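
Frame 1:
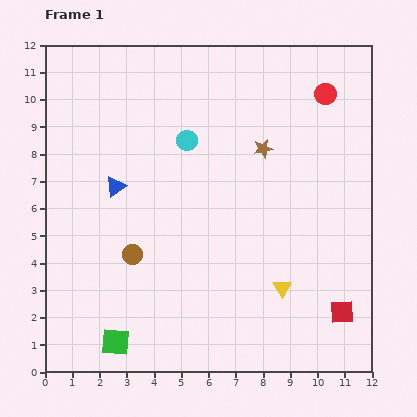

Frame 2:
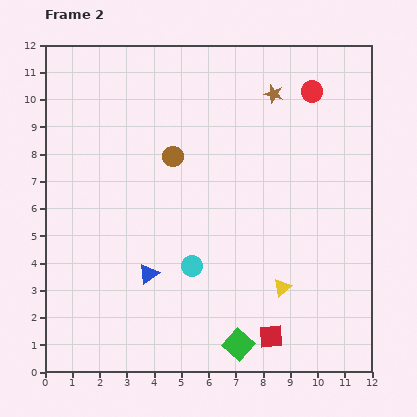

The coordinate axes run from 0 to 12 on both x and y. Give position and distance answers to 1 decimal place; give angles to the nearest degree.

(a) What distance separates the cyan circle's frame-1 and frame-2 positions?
4.6

The cyan circle moved from (5.2, 8.5) to (5.4, 3.9), a distance of √(0.2² + 4.6²) ≈ 4.6.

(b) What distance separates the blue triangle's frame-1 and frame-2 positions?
3.4

The blue triangle moved from (2.6, 6.8) to (3.8, 3.6), a distance of √(1.2² + 3.2²) ≈ 3.4.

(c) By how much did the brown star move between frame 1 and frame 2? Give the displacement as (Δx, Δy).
(0.4, 2.0)

The brown star was at (8.0, 8.2) in frame 1 and (8.4, 10.2) in frame 2.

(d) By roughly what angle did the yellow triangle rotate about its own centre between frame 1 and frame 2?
20° clockwise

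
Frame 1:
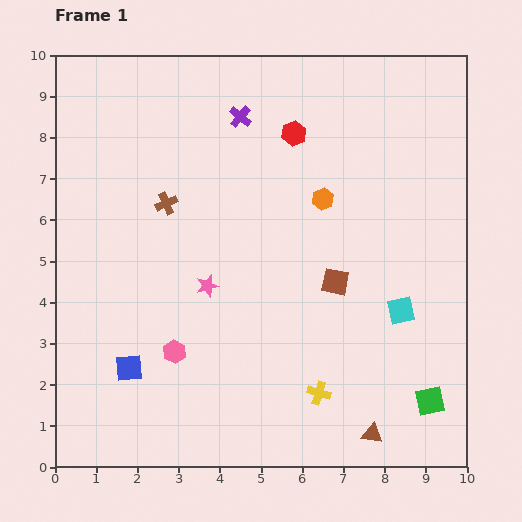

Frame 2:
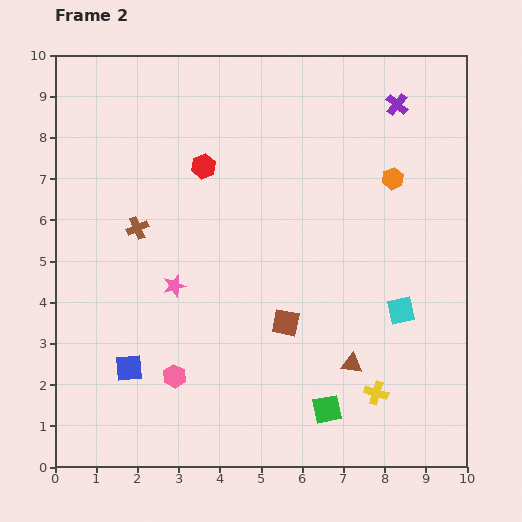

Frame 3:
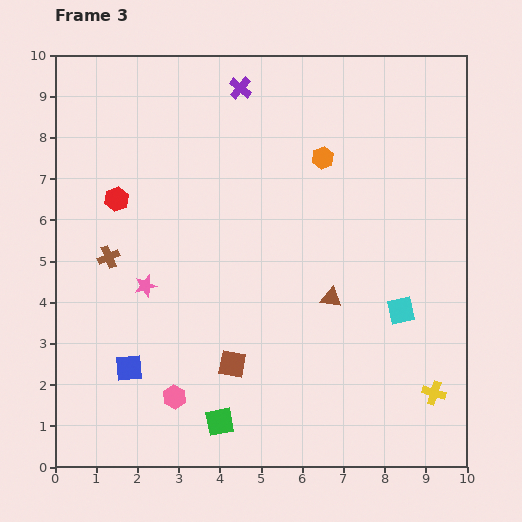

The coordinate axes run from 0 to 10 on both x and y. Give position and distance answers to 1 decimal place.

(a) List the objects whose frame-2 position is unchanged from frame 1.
the blue square, the cyan square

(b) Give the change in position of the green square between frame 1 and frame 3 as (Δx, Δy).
(-5.1, -0.5)

The green square was at (9.1, 1.6) in frame 1 and (4.0, 1.1) in frame 3.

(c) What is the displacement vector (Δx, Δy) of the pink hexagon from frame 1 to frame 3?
(0.0, -1.1)

The pink hexagon was at (2.9, 2.8) in frame 1 and (2.9, 1.7) in frame 3.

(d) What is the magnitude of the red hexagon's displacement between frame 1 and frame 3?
4.6

The red hexagon moved from (5.8, 8.1) to (1.5, 6.5), a distance of √(4.3² + 1.6²) ≈ 4.6.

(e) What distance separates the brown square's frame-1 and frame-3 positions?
3.2

The brown square moved from (6.8, 4.5) to (4.3, 2.5), a distance of √(2.5² + 2.0²) ≈ 3.2.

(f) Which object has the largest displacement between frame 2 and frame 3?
the purple cross

(moved 3.8; next 2.6)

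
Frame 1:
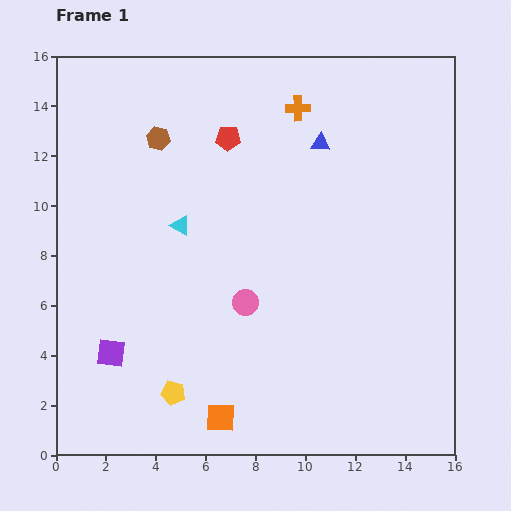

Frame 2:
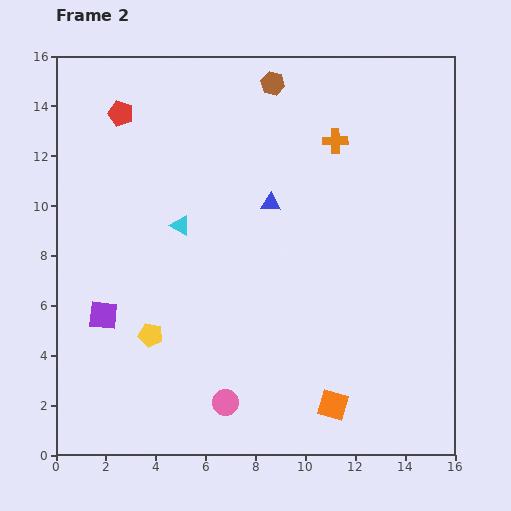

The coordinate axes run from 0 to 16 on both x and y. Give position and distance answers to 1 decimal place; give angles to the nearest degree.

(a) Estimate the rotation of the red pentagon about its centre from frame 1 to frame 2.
18° clockwise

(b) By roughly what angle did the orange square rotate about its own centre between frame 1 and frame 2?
16° clockwise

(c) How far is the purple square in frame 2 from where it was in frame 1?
1.5

The purple square moved from (2.2, 4.1) to (1.9, 5.6), a distance of √(0.3² + 1.5²) ≈ 1.5.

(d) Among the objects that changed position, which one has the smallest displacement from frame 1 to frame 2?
the purple square

(moved 1.5)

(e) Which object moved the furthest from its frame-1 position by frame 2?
the brown hexagon

(moved 5.1; next 4.5)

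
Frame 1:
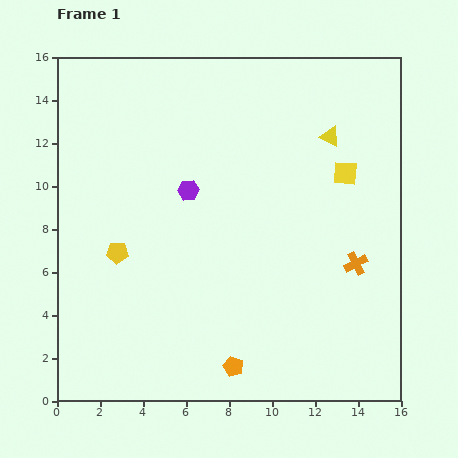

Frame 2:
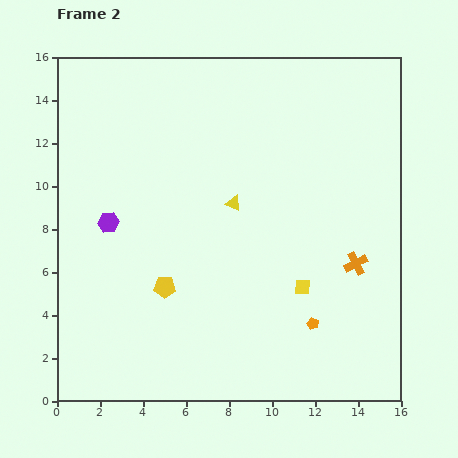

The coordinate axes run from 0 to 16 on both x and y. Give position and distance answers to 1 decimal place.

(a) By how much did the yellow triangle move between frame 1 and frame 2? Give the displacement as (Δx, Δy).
(-4.5, -3.1)

The yellow triangle was at (12.7, 12.3) in frame 1 and (8.2, 9.2) in frame 2.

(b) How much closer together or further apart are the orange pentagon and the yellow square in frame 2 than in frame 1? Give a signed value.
-8.6

Distance in frame 1: 10.4. Distance in frame 2: 1.8.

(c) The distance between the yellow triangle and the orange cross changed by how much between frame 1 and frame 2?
+0.4

Distance in frame 1: 6.0. Distance in frame 2: 6.4.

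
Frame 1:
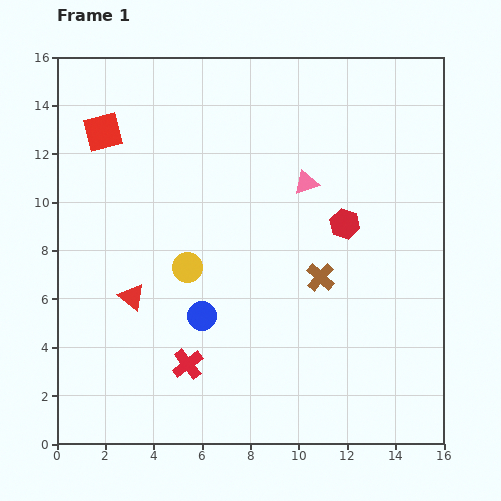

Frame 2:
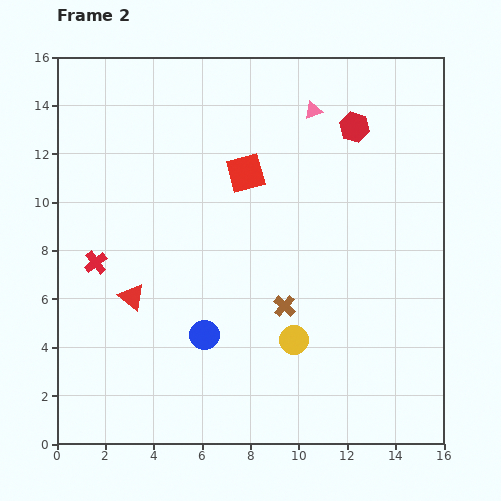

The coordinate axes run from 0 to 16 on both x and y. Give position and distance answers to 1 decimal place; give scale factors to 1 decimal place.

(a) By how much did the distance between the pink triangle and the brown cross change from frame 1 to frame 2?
+4.3

Distance in frame 1: 3.9. Distance in frame 2: 8.2.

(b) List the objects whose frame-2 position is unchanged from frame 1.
the red triangle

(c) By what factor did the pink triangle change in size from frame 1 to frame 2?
0.7×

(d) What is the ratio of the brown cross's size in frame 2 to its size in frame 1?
0.8×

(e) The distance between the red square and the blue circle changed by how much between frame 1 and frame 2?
-1.7

Distance in frame 1: 8.6. Distance in frame 2: 6.9.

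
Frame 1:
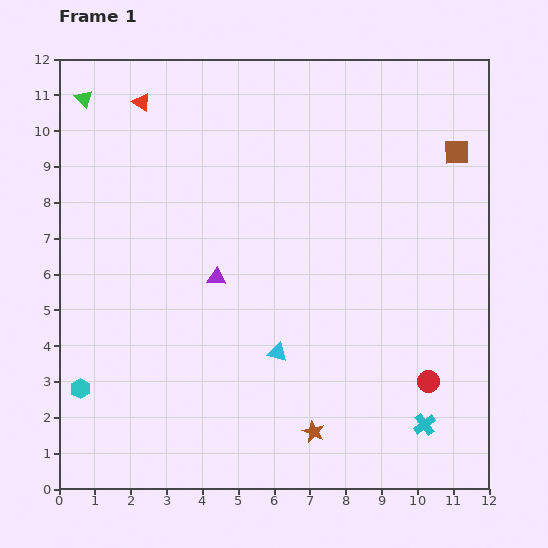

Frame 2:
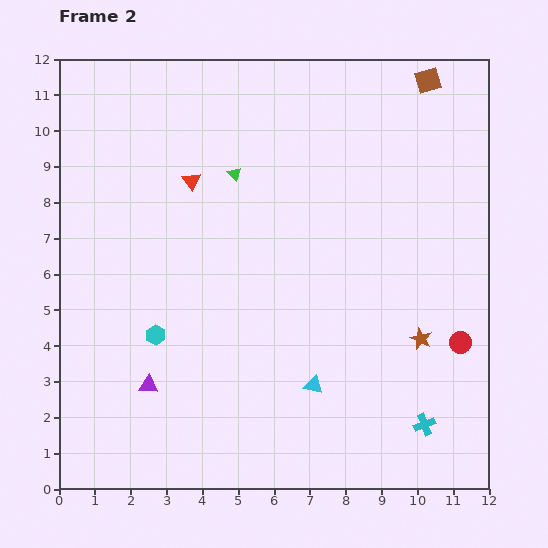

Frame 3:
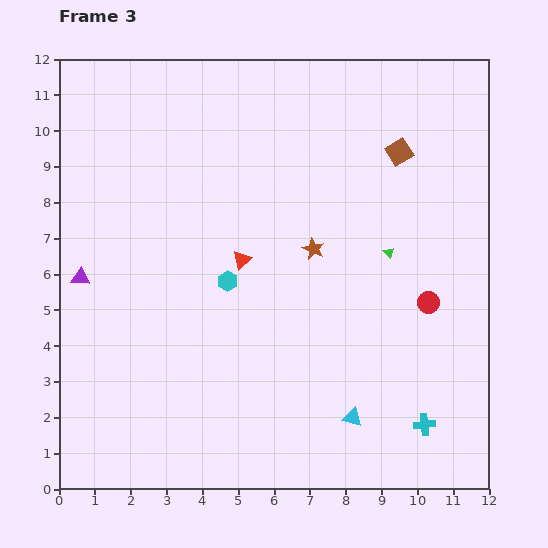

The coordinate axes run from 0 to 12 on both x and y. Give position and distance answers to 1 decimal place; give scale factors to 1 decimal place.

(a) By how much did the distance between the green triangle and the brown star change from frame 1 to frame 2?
-4.4

Distance in frame 1: 11.3. Distance in frame 2: 6.9.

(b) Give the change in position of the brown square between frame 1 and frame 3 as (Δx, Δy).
(-1.6, 0.0)

The brown square was at (11.1, 9.4) in frame 1 and (9.5, 9.4) in frame 3.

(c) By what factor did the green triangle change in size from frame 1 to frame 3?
0.6×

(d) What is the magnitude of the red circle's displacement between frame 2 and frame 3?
1.4

The red circle moved from (11.2, 4.1) to (10.3, 5.2), a distance of √(0.9² + 1.1²) ≈ 1.4.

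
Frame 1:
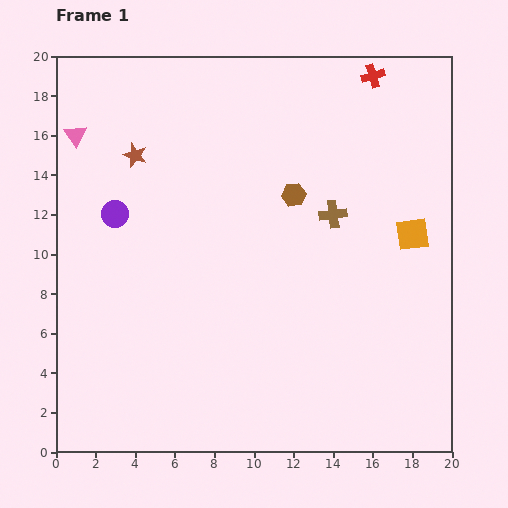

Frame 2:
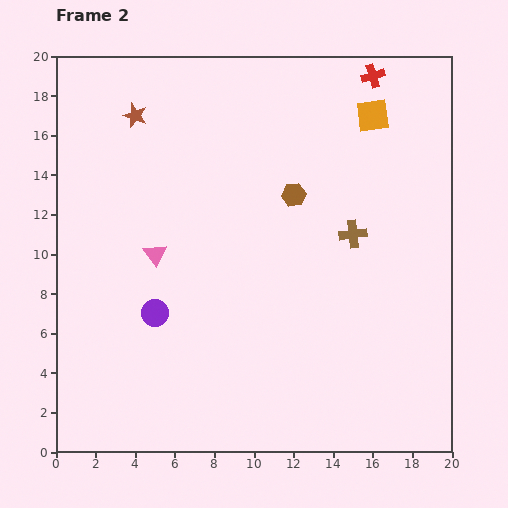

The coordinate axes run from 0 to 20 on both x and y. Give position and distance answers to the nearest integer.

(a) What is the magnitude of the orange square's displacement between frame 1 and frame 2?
6

The orange square moved from (18, 11) to (16, 17), a distance of √(2² + 6²) ≈ 6.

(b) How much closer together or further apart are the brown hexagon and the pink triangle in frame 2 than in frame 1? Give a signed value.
-3

Distance in frame 1: 11. Distance in frame 2: 8.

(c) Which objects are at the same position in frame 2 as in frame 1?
the brown hexagon, the red cross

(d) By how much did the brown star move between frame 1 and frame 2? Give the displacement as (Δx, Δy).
(0, 2)

The brown star was at (4, 15) in frame 1 and (4, 17) in frame 2.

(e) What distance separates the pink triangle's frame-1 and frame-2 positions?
7

The pink triangle moved from (1, 16) to (5, 10), a distance of √(4² + 6²) ≈ 7.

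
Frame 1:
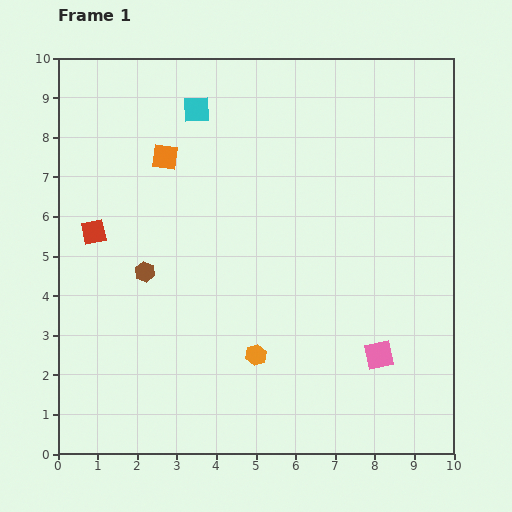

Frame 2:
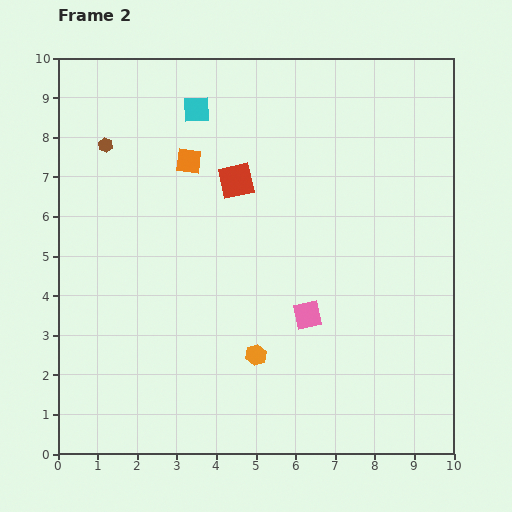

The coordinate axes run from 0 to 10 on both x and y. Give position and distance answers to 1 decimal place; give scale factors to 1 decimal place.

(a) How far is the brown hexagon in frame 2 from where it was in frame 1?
3.4

The brown hexagon moved from (2.2, 4.6) to (1.2, 7.8), a distance of √(1.0² + 3.2²) ≈ 3.4.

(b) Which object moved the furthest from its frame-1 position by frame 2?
the red square

(moved 3.8; next 3.4)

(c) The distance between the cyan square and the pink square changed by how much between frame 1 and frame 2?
-1.8

Distance in frame 1: 7.7. Distance in frame 2: 5.9.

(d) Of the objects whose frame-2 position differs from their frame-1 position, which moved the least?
the orange square

(moved 0.6)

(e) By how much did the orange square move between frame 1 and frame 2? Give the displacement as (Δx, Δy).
(0.6, -0.1)

The orange square was at (2.7, 7.5) in frame 1 and (3.3, 7.4) in frame 2.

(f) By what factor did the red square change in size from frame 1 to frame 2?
1.4×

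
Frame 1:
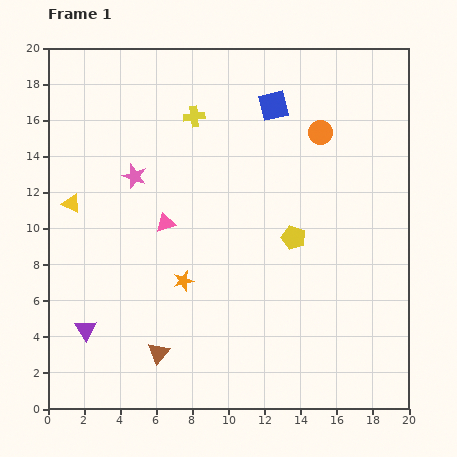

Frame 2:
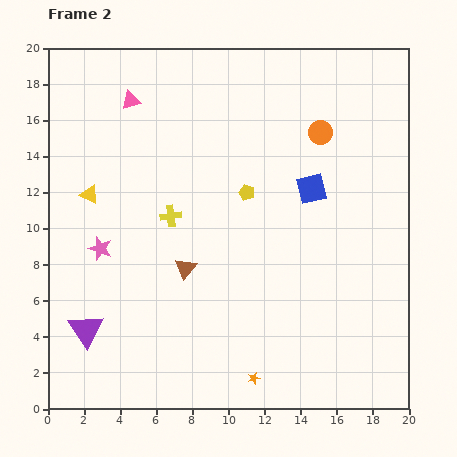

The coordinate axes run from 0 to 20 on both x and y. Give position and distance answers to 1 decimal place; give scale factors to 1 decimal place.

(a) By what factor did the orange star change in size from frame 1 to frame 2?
0.6×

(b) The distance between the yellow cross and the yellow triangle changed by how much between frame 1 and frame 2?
-3.6

Distance in frame 1: 8.3. Distance in frame 2: 4.7.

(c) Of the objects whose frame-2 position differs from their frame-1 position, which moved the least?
the yellow triangle

(moved 1.1)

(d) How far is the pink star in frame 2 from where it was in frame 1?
4.4

The pink star moved from (4.8, 12.9) to (2.9, 8.9), a distance of √(1.9² + 4.0²) ≈ 4.4.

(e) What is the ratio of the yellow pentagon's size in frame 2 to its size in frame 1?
0.6×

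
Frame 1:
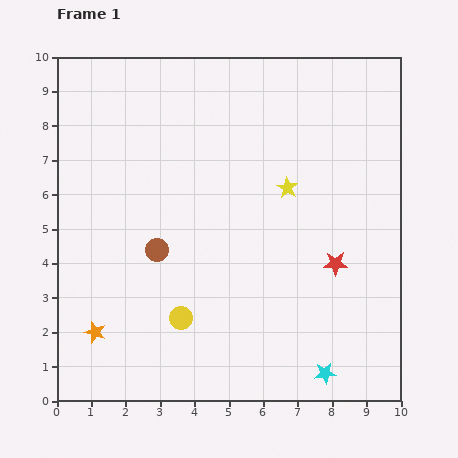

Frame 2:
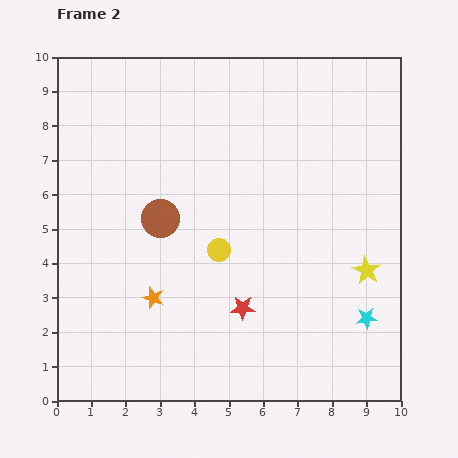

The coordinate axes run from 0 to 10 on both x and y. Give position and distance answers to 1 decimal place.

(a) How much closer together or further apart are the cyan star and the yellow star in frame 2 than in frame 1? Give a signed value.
-4.1

Distance in frame 1: 5.5. Distance in frame 2: 1.4.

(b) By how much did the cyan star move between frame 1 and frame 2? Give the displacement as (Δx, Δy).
(1.2, 1.6)

The cyan star was at (7.8, 0.8) in frame 1 and (9.0, 2.4) in frame 2.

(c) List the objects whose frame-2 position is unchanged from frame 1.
none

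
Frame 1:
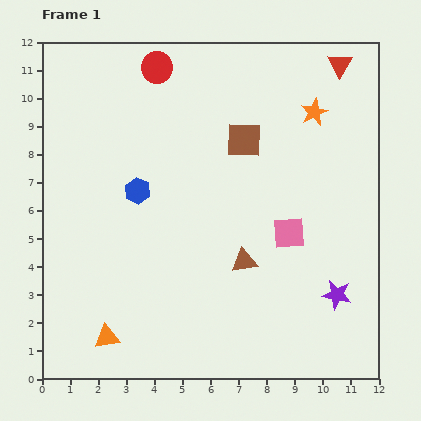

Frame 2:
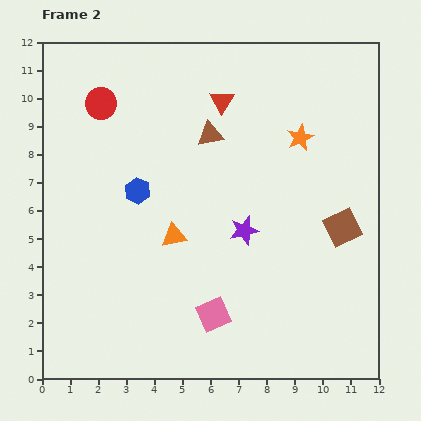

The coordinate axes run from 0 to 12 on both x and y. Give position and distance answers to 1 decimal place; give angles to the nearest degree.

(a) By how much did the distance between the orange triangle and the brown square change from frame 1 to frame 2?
-2.5

Distance in frame 1: 8.5. Distance in frame 2: 6.0.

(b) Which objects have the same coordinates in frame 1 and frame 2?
the blue hexagon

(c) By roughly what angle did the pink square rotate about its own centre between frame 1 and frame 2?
18° counter-clockwise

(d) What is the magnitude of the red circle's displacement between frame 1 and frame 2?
2.4

The red circle moved from (4.1, 11.1) to (2.1, 9.8), a distance of √(2.0² + 1.3²) ≈ 2.4.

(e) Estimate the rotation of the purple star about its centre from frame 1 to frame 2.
24° counter-clockwise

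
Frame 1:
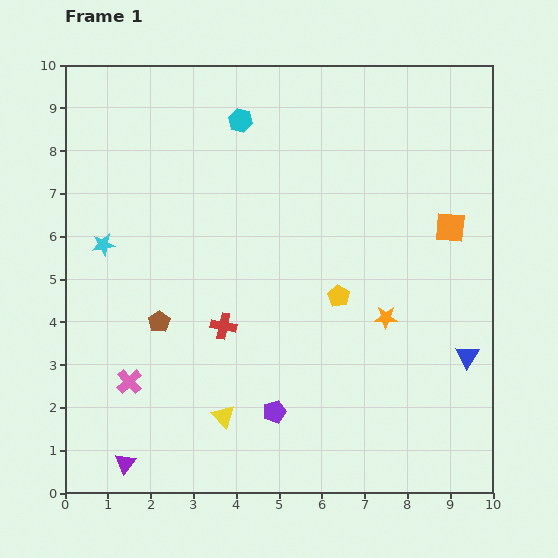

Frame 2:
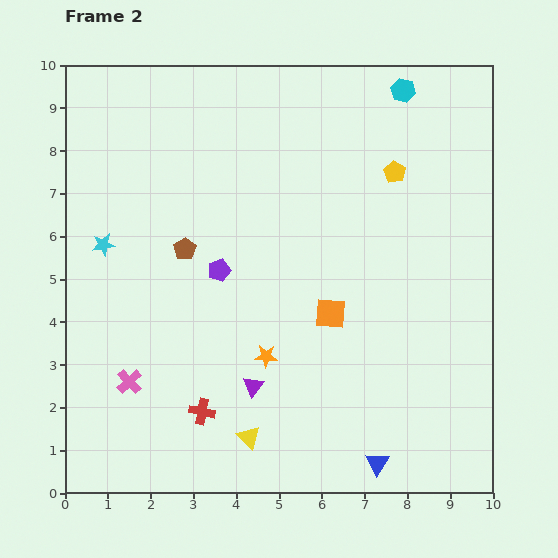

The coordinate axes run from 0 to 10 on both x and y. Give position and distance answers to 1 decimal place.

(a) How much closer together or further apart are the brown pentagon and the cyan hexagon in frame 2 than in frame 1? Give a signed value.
+1.2

Distance in frame 1: 5.1. Distance in frame 2: 6.3.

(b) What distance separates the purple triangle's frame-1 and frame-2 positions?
3.5

The purple triangle moved from (1.4, 0.7) to (4.4, 2.5), a distance of √(3.0² + 1.8²) ≈ 3.5.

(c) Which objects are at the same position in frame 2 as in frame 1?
the pink cross, the cyan star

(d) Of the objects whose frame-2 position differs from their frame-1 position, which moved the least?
the yellow triangle

(moved 0.8)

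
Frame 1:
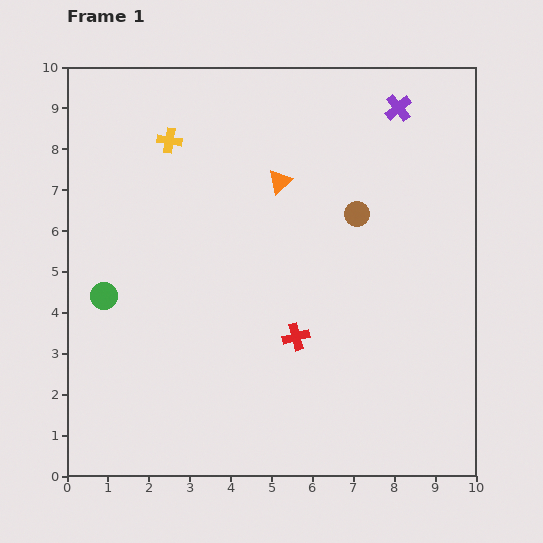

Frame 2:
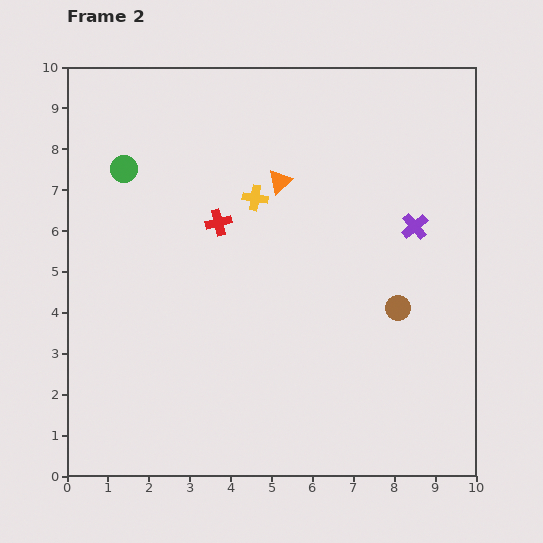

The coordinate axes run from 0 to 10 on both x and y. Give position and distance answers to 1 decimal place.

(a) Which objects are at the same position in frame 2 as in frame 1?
the orange triangle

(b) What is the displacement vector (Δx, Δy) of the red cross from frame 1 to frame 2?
(-1.9, 2.8)

The red cross was at (5.6, 3.4) in frame 1 and (3.7, 6.2) in frame 2.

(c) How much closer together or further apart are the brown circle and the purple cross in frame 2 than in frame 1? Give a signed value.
-0.8

Distance in frame 1: 2.8. Distance in frame 2: 2.0.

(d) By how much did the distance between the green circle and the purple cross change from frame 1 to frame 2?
-1.3

Distance in frame 1: 8.5. Distance in frame 2: 7.2.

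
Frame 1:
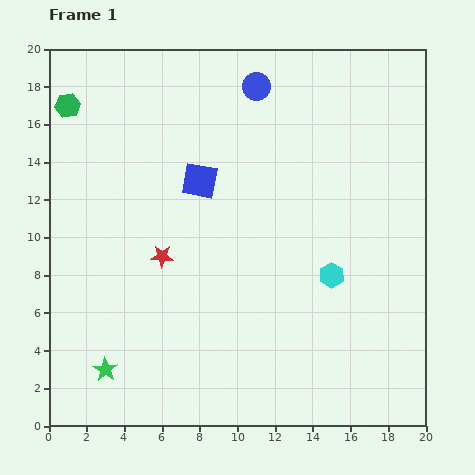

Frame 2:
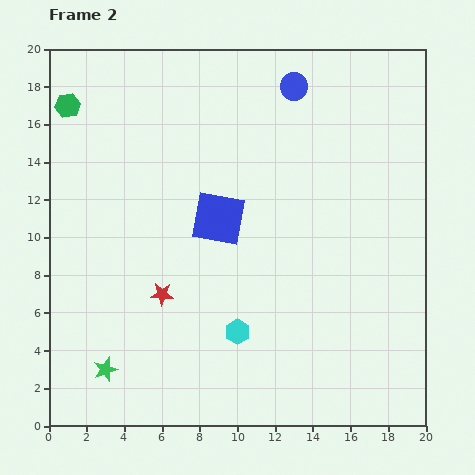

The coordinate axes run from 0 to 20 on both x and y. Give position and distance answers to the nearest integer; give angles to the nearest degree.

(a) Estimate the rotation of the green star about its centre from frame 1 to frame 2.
20° clockwise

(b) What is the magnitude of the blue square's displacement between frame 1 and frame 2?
2

The blue square moved from (8, 13) to (9, 11), a distance of √(1² + 2²) ≈ 2.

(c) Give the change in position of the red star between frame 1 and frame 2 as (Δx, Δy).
(0, -2)

The red star was at (6, 9) in frame 1 and (6, 7) in frame 2.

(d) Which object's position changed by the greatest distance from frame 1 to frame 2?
the cyan hexagon

(moved 6; next 2)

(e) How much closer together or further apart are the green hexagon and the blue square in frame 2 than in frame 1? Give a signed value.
+2

Distance in frame 1: 8. Distance in frame 2: 10.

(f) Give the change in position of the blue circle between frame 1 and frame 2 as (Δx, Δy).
(2, 0)

The blue circle was at (11, 18) in frame 1 and (13, 18) in frame 2.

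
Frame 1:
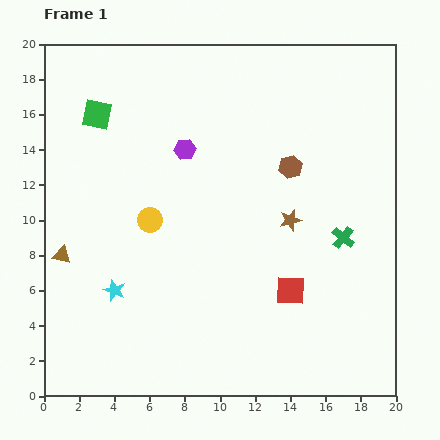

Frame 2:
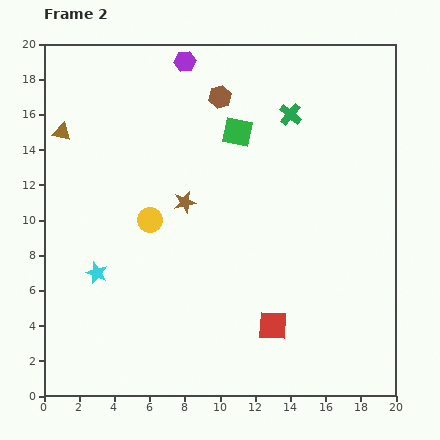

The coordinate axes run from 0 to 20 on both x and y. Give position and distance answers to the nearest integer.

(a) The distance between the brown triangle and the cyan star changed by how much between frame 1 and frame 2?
+4

Distance in frame 1: 4. Distance in frame 2: 8.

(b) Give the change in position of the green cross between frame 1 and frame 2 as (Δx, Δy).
(-3, 7)

The green cross was at (17, 9) in frame 1 and (14, 16) in frame 2.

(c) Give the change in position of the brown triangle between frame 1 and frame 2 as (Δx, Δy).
(0, 7)

The brown triangle was at (1, 8) in frame 1 and (1, 15) in frame 2.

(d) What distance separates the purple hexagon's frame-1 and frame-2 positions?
5

The purple hexagon moved from (8, 14) to (8, 19), a distance of √(0² + 5²) ≈ 5.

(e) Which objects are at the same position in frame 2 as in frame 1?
the yellow circle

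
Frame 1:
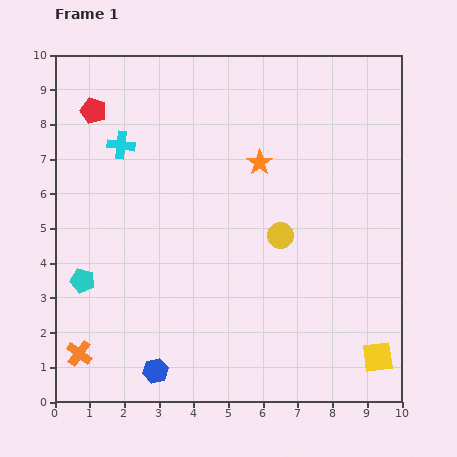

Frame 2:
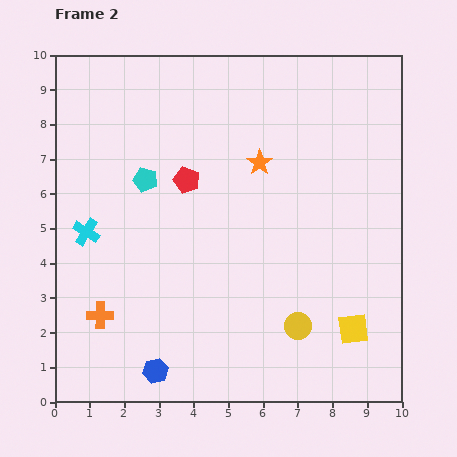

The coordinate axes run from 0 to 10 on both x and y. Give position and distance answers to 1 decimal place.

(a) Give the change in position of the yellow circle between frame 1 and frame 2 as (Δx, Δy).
(0.5, -2.6)

The yellow circle was at (6.5, 4.8) in frame 1 and (7.0, 2.2) in frame 2.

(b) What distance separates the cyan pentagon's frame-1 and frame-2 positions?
3.4

The cyan pentagon moved from (0.8, 3.5) to (2.6, 6.4), a distance of √(1.8² + 2.9²) ≈ 3.4.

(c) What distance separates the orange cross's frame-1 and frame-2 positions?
1.3

The orange cross moved from (0.7, 1.4) to (1.3, 2.5), a distance of √(0.6² + 1.1²) ≈ 1.3.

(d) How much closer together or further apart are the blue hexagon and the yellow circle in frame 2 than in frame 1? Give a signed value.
-1.0

Distance in frame 1: 5.3. Distance in frame 2: 4.3.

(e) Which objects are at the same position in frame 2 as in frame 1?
the blue hexagon, the orange star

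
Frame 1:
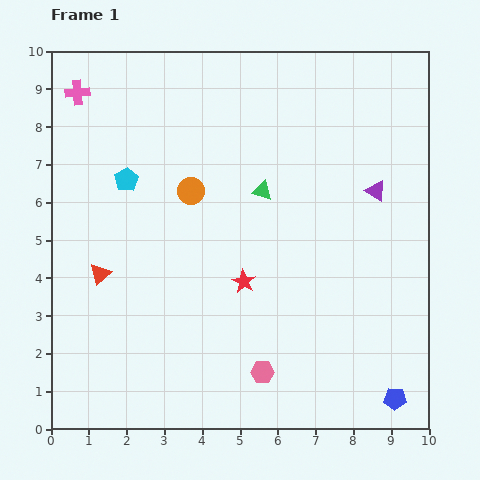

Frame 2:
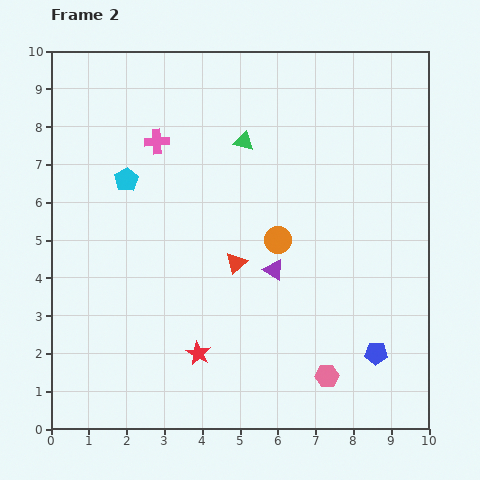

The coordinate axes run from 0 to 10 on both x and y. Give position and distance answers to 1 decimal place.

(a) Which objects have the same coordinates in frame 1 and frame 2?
the cyan pentagon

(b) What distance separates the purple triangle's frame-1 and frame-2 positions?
3.4

The purple triangle moved from (8.6, 6.3) to (5.9, 4.2), a distance of √(2.7² + 2.1²) ≈ 3.4.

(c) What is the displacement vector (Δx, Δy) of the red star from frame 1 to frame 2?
(-1.2, -1.9)

The red star was at (5.1, 3.9) in frame 1 and (3.9, 2.0) in frame 2.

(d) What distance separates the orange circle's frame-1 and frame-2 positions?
2.6

The orange circle moved from (3.7, 6.3) to (6.0, 5.0), a distance of √(2.3² + 1.3²) ≈ 2.6.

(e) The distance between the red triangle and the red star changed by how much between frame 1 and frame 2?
-1.2

Distance in frame 1: 3.8. Distance in frame 2: 2.6.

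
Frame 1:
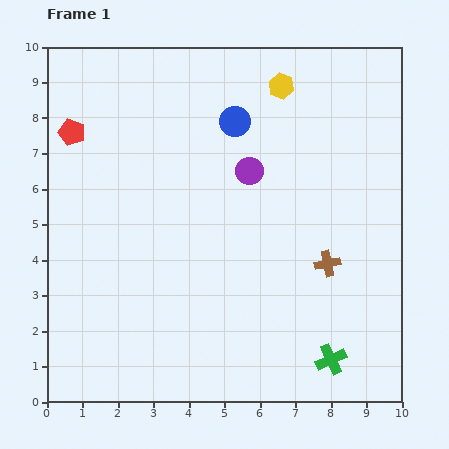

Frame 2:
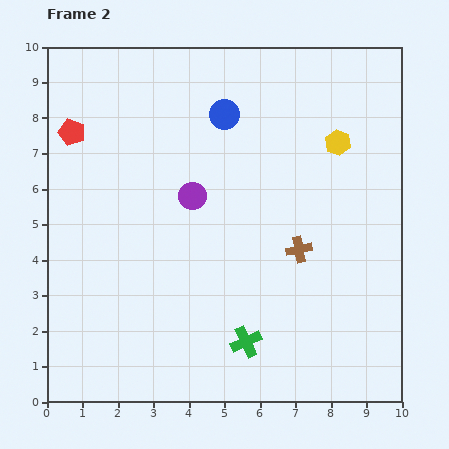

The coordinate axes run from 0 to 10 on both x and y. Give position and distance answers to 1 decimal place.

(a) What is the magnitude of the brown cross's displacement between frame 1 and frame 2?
0.9

The brown cross moved from (7.9, 3.9) to (7.1, 4.3), a distance of √(0.8² + 0.4²) ≈ 0.9.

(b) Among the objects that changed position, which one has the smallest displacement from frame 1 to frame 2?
the blue circle

(moved 0.4)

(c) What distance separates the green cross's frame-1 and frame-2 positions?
2.5

The green cross moved from (8.0, 1.2) to (5.6, 1.7), a distance of √(2.4² + 0.5²) ≈ 2.5.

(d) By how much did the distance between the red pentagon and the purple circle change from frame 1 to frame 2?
-1.3

Distance in frame 1: 5.1. Distance in frame 2: 3.8.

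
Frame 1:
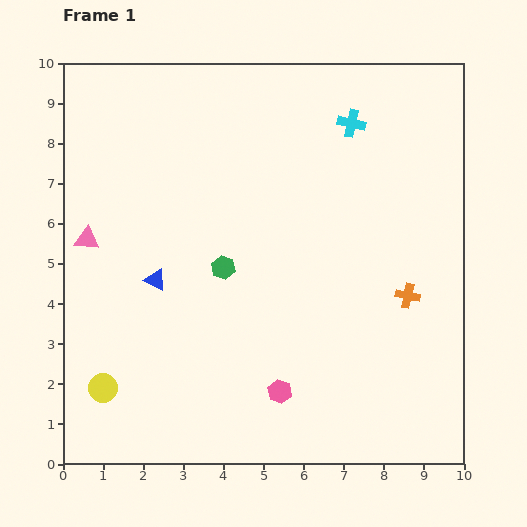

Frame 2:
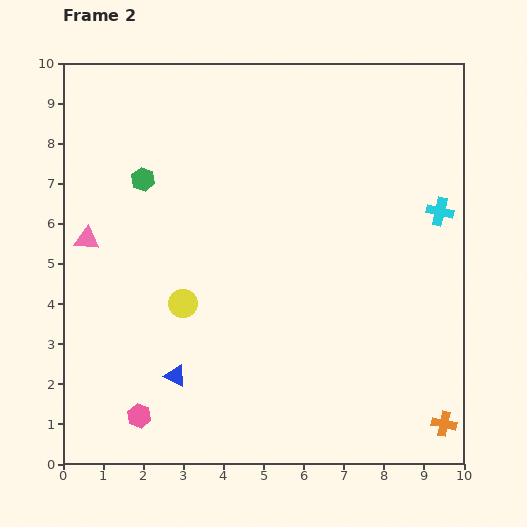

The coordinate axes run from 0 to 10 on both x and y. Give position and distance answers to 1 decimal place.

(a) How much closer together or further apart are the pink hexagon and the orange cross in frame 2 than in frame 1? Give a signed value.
+3.6

Distance in frame 1: 4.0. Distance in frame 2: 7.6.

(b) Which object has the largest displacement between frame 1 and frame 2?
the pink hexagon

(moved 3.6; next 3.3)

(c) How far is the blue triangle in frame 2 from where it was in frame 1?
2.5

The blue triangle moved from (2.3, 4.6) to (2.8, 2.2), a distance of √(0.5² + 2.4²) ≈ 2.5.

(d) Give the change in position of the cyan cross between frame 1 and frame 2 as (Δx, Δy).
(2.2, -2.2)

The cyan cross was at (7.2, 8.5) in frame 1 and (9.4, 6.3) in frame 2.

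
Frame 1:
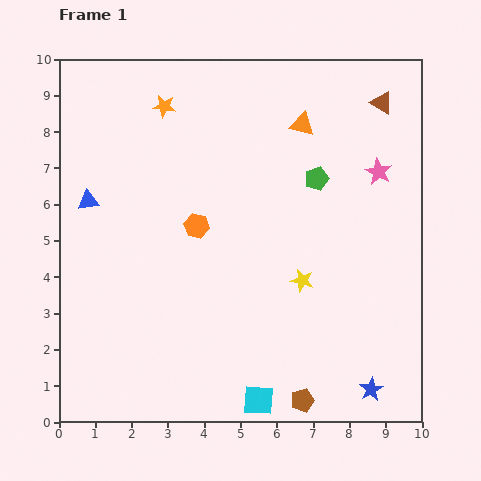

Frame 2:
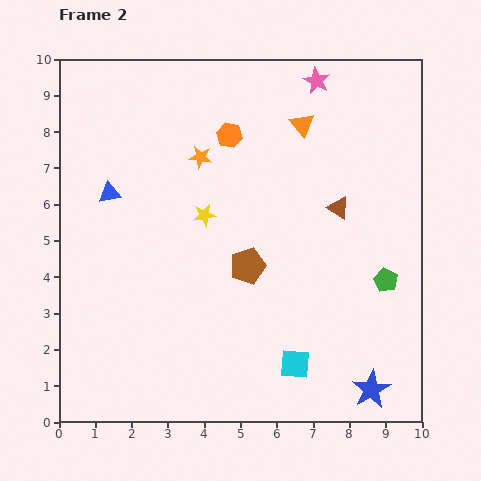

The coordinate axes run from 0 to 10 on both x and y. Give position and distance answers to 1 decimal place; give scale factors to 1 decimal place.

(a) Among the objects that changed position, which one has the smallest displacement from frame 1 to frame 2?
the blue triangle

(moved 0.6)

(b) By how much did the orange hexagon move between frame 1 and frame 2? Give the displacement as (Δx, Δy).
(0.9, 2.5)

The orange hexagon was at (3.8, 5.4) in frame 1 and (4.7, 7.9) in frame 2.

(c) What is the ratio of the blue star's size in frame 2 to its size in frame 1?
1.6×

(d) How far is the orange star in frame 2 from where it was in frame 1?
1.7

The orange star moved from (2.9, 8.7) to (3.9, 7.3), a distance of √(1.0² + 1.4²) ≈ 1.7.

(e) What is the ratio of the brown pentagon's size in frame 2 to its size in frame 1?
1.5×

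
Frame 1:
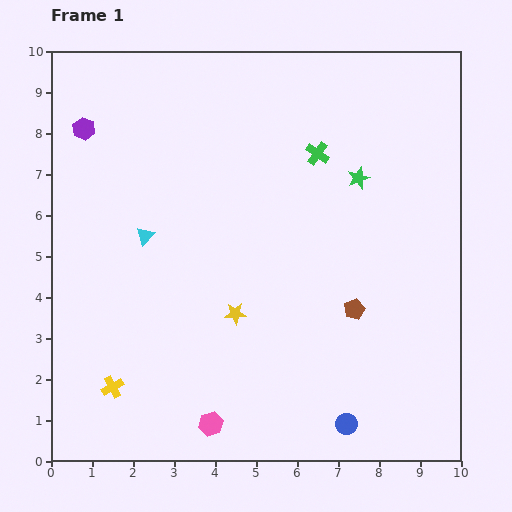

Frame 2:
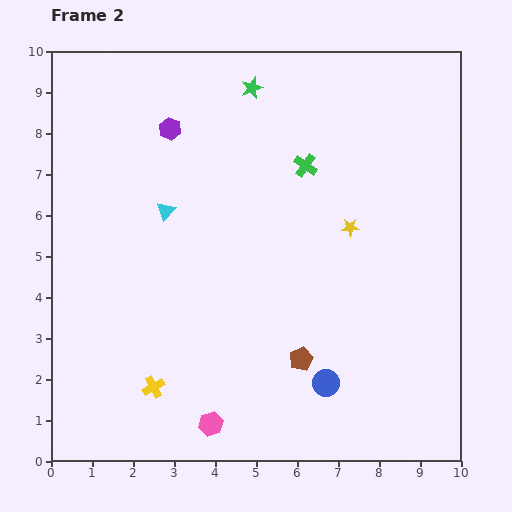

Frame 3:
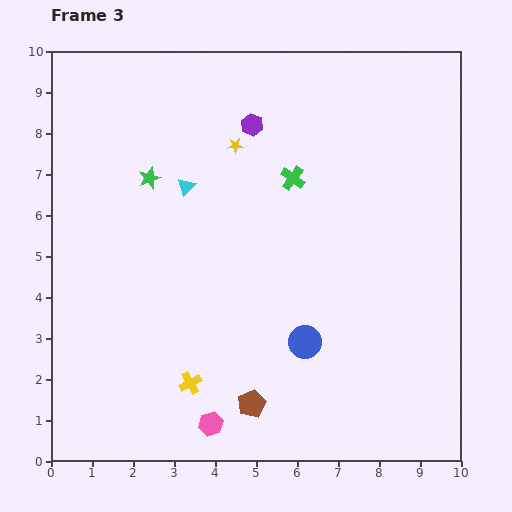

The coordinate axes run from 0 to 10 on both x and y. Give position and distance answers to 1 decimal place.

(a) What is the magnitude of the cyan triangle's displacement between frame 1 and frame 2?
0.8

The cyan triangle moved from (2.3, 5.5) to (2.8, 6.1), a distance of √(0.5² + 0.6²) ≈ 0.8.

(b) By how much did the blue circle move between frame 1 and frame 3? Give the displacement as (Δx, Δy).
(-1.0, 2.0)

The blue circle was at (7.2, 0.9) in frame 1 and (6.2, 2.9) in frame 3.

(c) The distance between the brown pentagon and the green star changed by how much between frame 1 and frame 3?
+2.8

Distance in frame 1: 3.2. Distance in frame 3: 6.0.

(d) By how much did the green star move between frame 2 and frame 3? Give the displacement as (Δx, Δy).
(-2.5, -2.2)

The green star was at (4.9, 9.1) in frame 2 and (2.4, 6.9) in frame 3.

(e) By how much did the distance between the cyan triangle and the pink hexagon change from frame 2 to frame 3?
+0.5

Distance in frame 2: 5.3. Distance in frame 3: 5.8.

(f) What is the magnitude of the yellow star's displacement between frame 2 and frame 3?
3.4

The yellow star moved from (7.3, 5.7) to (4.5, 7.7), a distance of √(2.8² + 2.0²) ≈ 3.4.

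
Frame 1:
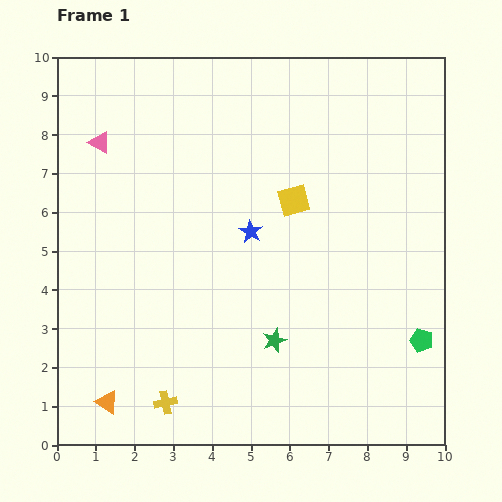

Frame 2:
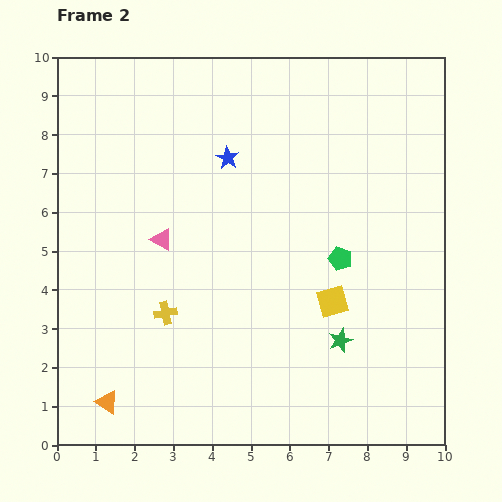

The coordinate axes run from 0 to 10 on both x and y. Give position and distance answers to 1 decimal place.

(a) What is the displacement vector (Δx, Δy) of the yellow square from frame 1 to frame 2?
(1.0, -2.6)

The yellow square was at (6.1, 6.3) in frame 1 and (7.1, 3.7) in frame 2.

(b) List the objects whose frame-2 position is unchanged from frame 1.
the orange triangle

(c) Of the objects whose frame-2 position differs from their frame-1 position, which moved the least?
the green star

(moved 1.7)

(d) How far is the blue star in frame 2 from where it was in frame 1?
2.0

The blue star moved from (5.0, 5.5) to (4.4, 7.4), a distance of √(0.6² + 1.9²) ≈ 2.0.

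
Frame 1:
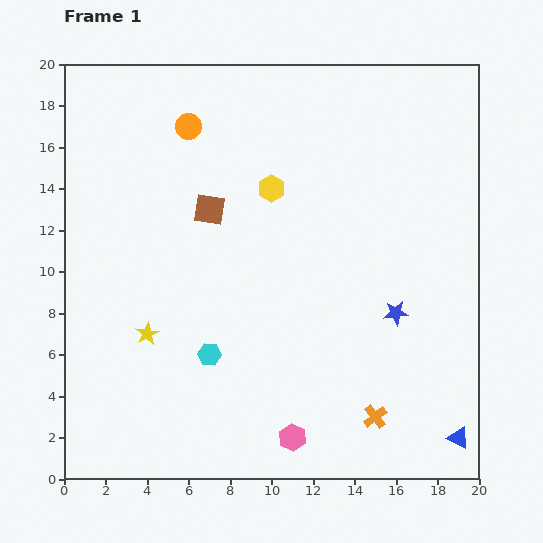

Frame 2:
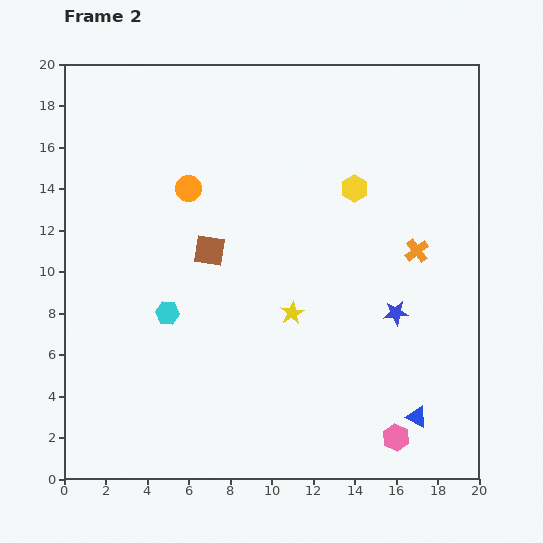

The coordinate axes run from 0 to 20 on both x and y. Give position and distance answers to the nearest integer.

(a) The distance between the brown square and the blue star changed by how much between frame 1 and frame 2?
-1

Distance in frame 1: 10. Distance in frame 2: 9.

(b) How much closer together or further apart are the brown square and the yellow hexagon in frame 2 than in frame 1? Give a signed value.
+5

Distance in frame 1: 3. Distance in frame 2: 8.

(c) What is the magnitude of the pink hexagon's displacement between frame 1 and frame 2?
5

The pink hexagon moved from (11, 2) to (16, 2), a distance of √(5² + 0²) ≈ 5.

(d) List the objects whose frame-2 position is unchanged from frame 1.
the blue star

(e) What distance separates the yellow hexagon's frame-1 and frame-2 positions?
4

The yellow hexagon moved from (10, 14) to (14, 14), a distance of √(4² + 0²) ≈ 4.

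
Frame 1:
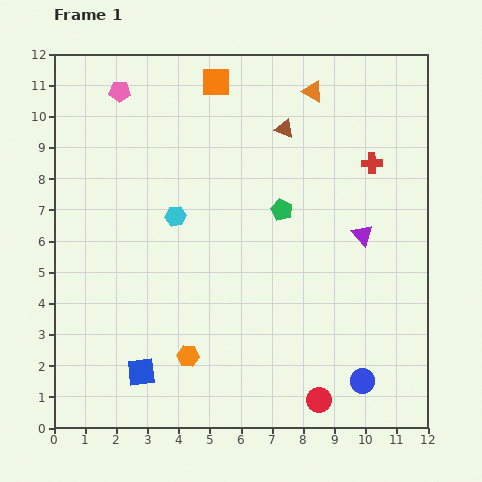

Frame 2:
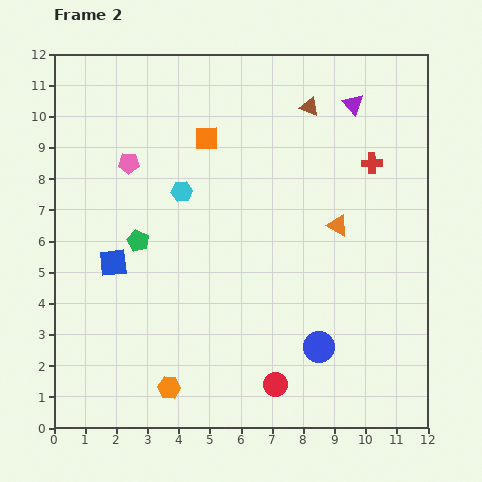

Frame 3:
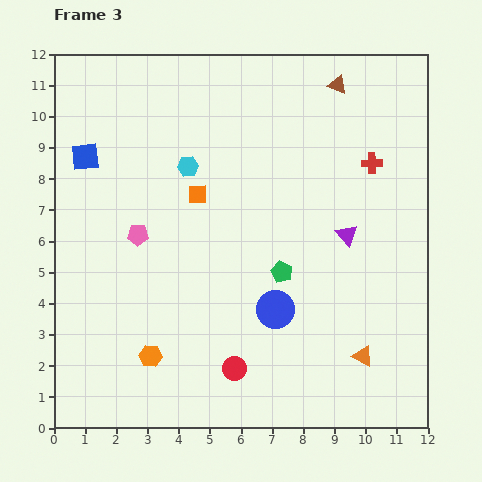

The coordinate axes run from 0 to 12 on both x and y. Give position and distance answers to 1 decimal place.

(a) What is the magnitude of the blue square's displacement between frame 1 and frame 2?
3.6

The blue square moved from (2.8, 1.8) to (1.9, 5.3), a distance of √(0.9² + 3.5²) ≈ 3.6.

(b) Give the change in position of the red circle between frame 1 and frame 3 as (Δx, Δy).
(-2.7, 1.0)

The red circle was at (8.5, 0.9) in frame 1 and (5.8, 1.9) in frame 3.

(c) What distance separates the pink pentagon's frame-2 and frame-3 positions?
2.3

The pink pentagon moved from (2.4, 8.5) to (2.7, 6.2), a distance of √(0.3² + 2.3²) ≈ 2.3.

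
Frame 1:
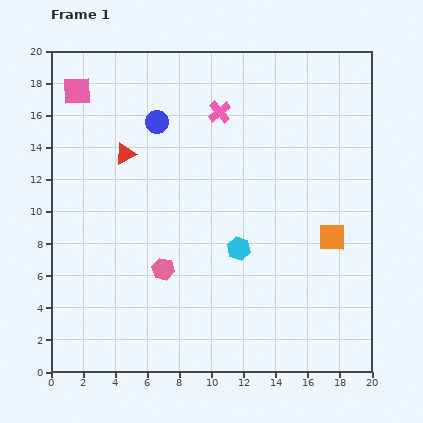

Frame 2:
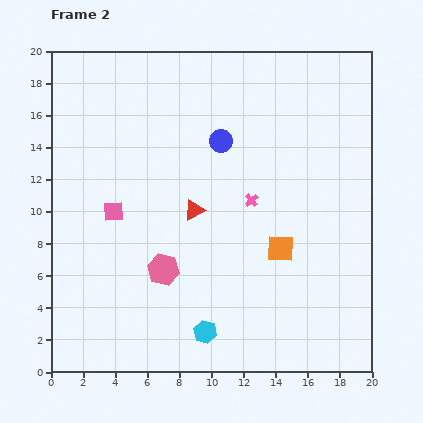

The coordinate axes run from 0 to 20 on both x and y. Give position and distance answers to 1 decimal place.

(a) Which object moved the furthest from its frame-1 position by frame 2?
the pink square

(moved 7.8; next 5.9)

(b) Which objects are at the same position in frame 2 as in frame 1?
the pink hexagon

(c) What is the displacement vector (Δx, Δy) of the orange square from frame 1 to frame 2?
(-3.2, -0.7)

The orange square was at (17.5, 8.4) in frame 1 and (14.3, 7.7) in frame 2.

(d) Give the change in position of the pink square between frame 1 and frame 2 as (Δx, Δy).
(2.3, -7.5)

The pink square was at (1.6, 17.5) in frame 1 and (3.9, 10.0) in frame 2.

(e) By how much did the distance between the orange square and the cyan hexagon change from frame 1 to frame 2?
+1.2

Distance in frame 1: 5.8. Distance in frame 2: 7.0.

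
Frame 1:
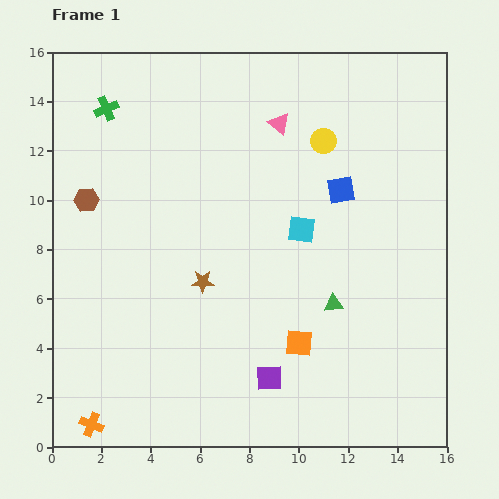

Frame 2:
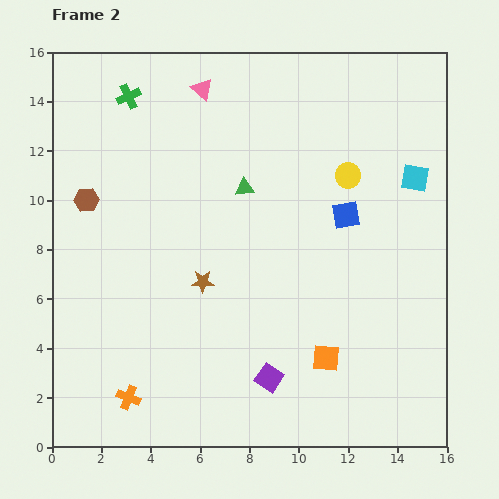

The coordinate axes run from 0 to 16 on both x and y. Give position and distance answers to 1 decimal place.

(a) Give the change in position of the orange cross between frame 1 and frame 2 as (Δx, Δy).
(1.5, 1.1)

The orange cross was at (1.6, 0.9) in frame 1 and (3.1, 2.0) in frame 2.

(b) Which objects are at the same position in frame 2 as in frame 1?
the brown hexagon, the brown star, the purple square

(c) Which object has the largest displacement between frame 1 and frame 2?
the green triangle

(moved 5.9; next 5.1)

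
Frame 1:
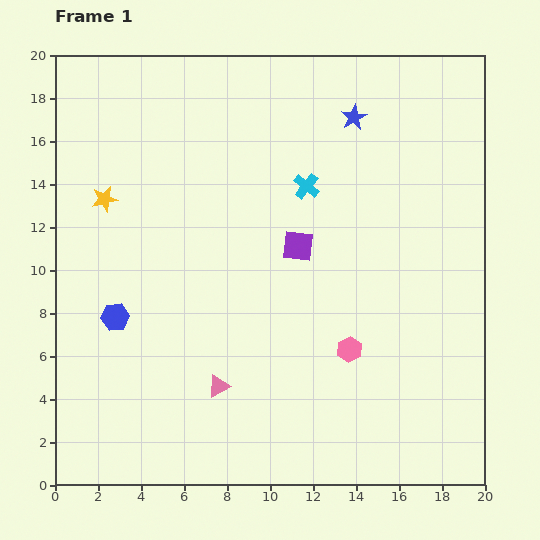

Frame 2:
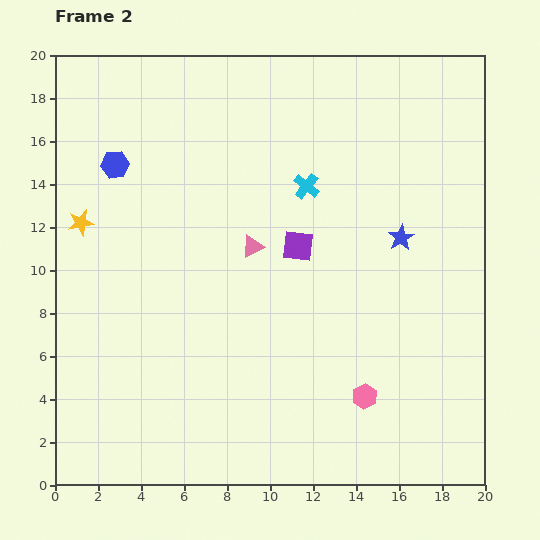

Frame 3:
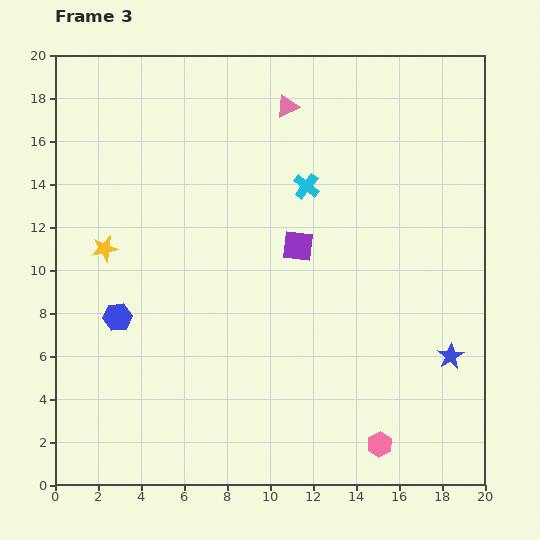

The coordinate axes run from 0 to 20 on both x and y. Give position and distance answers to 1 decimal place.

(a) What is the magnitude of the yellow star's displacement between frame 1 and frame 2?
1.6

The yellow star moved from (2.3, 13.3) to (1.2, 12.2), a distance of √(1.1² + 1.1²) ≈ 1.6.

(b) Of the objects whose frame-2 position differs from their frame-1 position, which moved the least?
the yellow star

(moved 1.6)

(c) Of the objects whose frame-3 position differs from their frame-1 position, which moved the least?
the blue hexagon

(moved 0.1)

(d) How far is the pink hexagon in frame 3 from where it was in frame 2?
2.3

The pink hexagon moved from (14.4, 4.1) to (15.1, 1.9), a distance of √(0.7² + 2.2²) ≈ 2.3.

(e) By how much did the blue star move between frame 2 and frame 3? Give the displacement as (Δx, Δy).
(2.3, -5.5)

The blue star was at (16.1, 11.5) in frame 2 and (18.4, 6.0) in frame 3.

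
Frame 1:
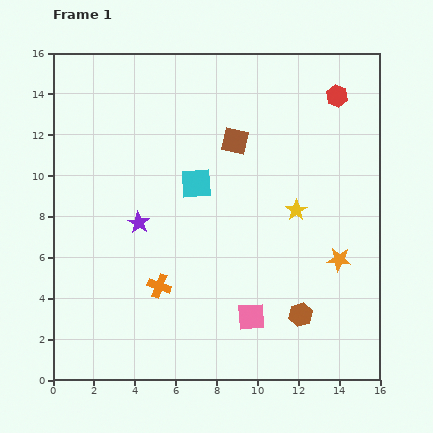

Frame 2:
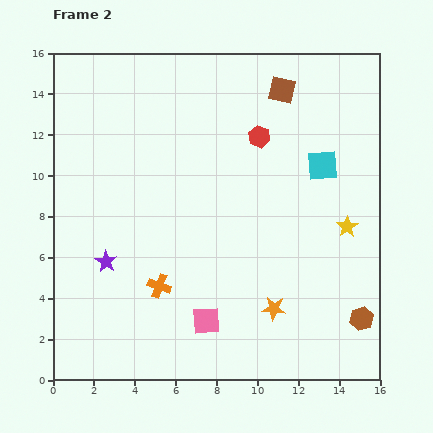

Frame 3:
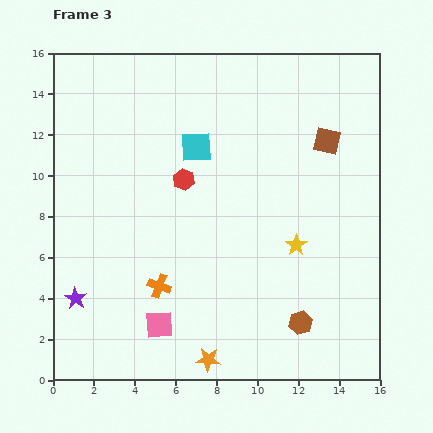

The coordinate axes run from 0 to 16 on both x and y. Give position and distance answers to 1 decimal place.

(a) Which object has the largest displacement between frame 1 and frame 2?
the cyan square

(moved 6.3; next 4.3)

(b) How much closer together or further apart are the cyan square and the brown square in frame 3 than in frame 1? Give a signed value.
+3.6

Distance in frame 1: 2.8. Distance in frame 3: 6.4.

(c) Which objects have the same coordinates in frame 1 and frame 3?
the orange cross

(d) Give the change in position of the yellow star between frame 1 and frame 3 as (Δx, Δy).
(0.0, -1.7)

The yellow star was at (11.9, 8.3) in frame 1 and (11.9, 6.6) in frame 3.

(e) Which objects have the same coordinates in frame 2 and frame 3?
the orange cross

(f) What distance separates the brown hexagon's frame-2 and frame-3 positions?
3.0

The brown hexagon moved from (15.1, 3.0) to (12.1, 2.8), a distance of √(3.0² + 0.2²) ≈ 3.0.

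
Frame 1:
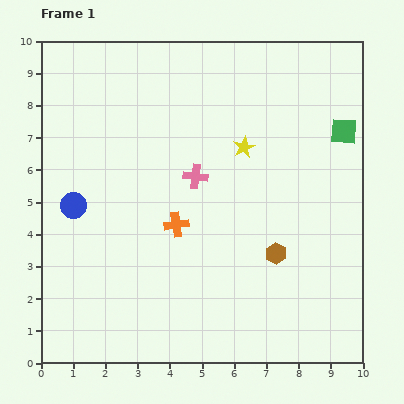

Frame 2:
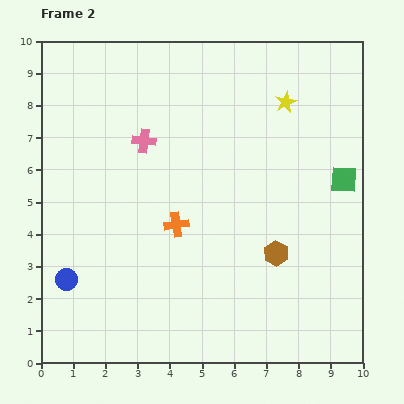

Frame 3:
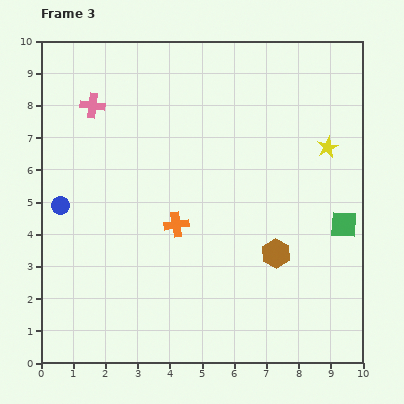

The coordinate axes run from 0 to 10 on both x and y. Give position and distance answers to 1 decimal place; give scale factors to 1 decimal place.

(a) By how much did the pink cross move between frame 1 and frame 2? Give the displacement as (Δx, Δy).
(-1.6, 1.1)

The pink cross was at (4.8, 5.8) in frame 1 and (3.2, 6.9) in frame 2.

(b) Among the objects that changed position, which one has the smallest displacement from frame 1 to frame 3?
the blue circle

(moved 0.4)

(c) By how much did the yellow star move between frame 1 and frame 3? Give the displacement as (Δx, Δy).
(2.6, 0.0)

The yellow star was at (6.3, 6.7) in frame 1 and (8.9, 6.7) in frame 3.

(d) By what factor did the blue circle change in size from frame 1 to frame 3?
0.7×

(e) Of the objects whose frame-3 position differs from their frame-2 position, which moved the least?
the green square

(moved 1.4)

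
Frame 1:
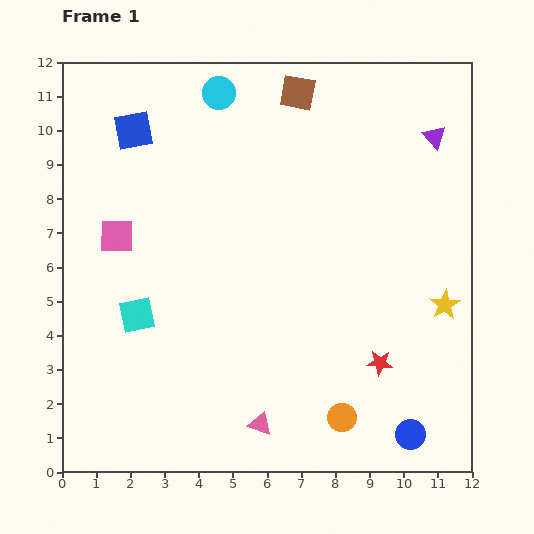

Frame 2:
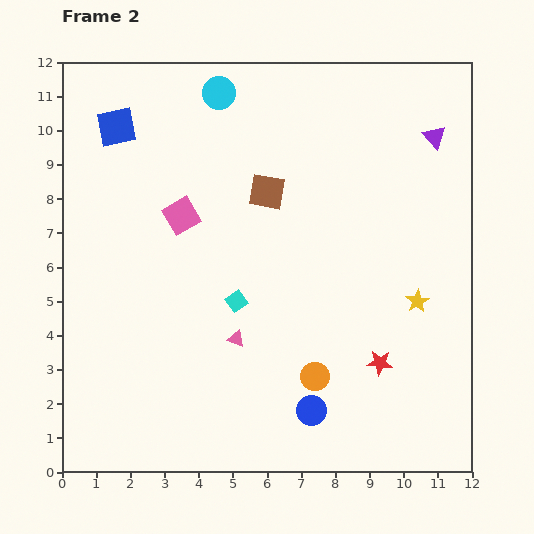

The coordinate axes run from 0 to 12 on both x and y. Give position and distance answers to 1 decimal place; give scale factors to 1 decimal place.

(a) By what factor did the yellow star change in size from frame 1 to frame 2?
0.8×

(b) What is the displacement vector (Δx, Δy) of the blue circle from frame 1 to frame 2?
(-2.9, 0.7)

The blue circle was at (10.2, 1.1) in frame 1 and (7.3, 1.8) in frame 2.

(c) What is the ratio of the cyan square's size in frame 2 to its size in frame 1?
0.6×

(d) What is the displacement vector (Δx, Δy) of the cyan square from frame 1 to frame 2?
(2.9, 0.4)

The cyan square was at (2.2, 4.6) in frame 1 and (5.1, 5.0) in frame 2.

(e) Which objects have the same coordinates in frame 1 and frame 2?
the red star, the cyan circle, the purple triangle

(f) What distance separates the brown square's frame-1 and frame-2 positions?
3.0

The brown square moved from (6.9, 11.1) to (6.0, 8.2), a distance of √(0.9² + 2.9²) ≈ 3.0.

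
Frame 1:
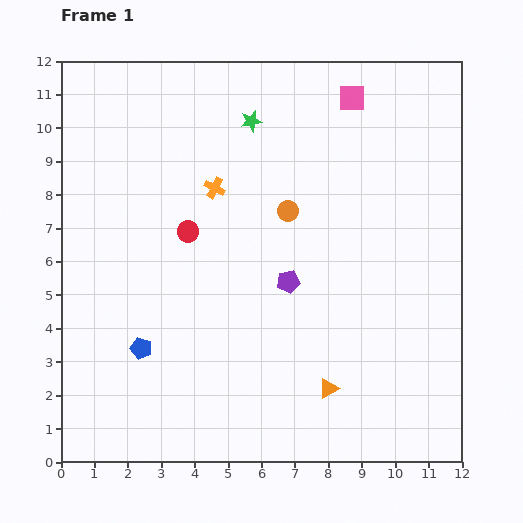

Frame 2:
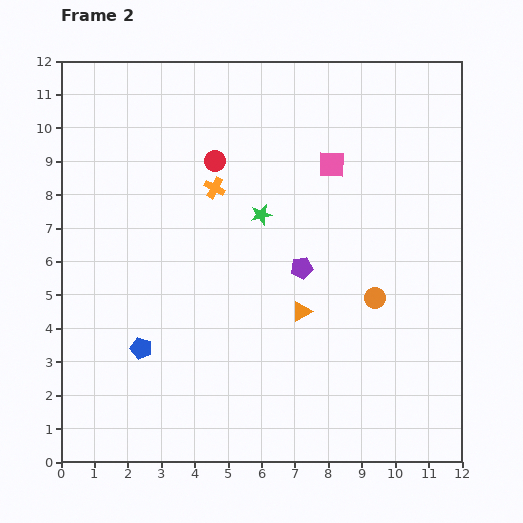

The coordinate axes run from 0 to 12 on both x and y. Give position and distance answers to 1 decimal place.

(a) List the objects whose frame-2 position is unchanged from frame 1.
the blue pentagon, the orange cross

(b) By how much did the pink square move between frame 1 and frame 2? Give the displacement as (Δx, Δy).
(-0.6, -2.0)

The pink square was at (8.7, 10.9) in frame 1 and (8.1, 8.9) in frame 2.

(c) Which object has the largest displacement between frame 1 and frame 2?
the orange circle

(moved 3.7; next 2.8)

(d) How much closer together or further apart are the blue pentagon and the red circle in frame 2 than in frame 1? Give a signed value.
+2.2

Distance in frame 1: 3.8. Distance in frame 2: 6.0.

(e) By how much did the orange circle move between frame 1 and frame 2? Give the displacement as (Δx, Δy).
(2.6, -2.6)

The orange circle was at (6.8, 7.5) in frame 1 and (9.4, 4.9) in frame 2.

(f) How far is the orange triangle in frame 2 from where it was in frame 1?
2.4

The orange triangle moved from (8.0, 2.2) to (7.2, 4.5), a distance of √(0.8² + 2.3²) ≈ 2.4.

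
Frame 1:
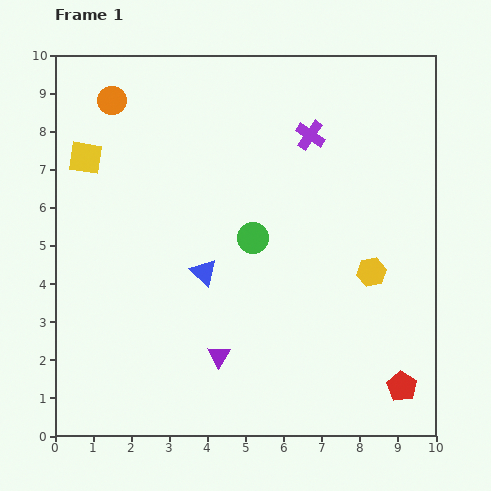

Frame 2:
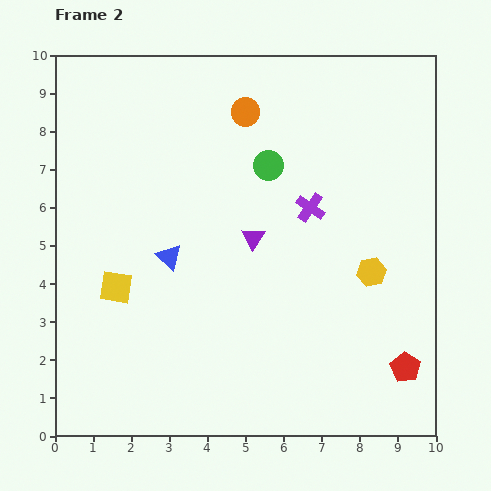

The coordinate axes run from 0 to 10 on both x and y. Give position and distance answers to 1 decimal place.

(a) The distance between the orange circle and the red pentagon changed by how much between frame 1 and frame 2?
-2.8

Distance in frame 1: 10.7. Distance in frame 2: 7.9.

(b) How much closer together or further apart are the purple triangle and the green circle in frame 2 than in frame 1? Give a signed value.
-1.3

Distance in frame 1: 3.2. Distance in frame 2: 1.9.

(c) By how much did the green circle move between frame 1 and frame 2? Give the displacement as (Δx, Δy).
(0.4, 1.9)

The green circle was at (5.2, 5.2) in frame 1 and (5.6, 7.1) in frame 2.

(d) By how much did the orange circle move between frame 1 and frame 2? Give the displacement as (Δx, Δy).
(3.5, -0.3)

The orange circle was at (1.5, 8.8) in frame 1 and (5.0, 8.5) in frame 2.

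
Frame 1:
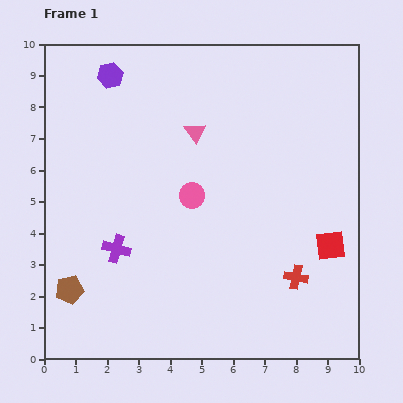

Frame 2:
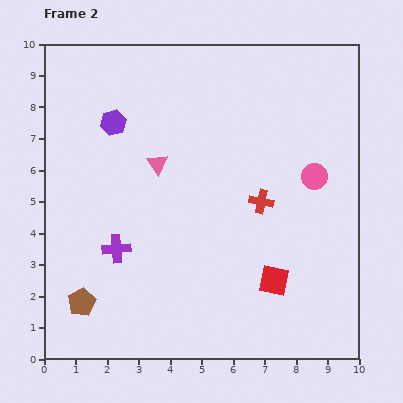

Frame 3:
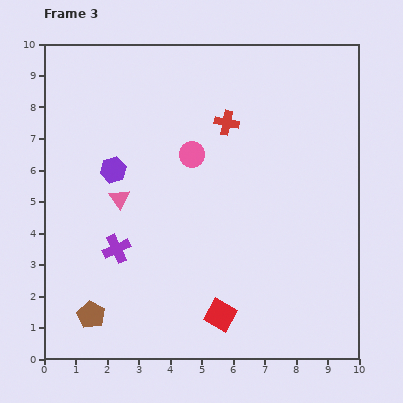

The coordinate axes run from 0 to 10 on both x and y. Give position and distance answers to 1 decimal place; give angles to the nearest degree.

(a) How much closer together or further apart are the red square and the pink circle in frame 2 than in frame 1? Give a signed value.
-1.2

Distance in frame 1: 4.7. Distance in frame 2: 3.5.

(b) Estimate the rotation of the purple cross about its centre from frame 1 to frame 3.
40° counter-clockwise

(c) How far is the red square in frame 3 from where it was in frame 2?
2.0

The red square moved from (7.3, 2.5) to (5.6, 1.4), a distance of √(1.7² + 1.1²) ≈ 2.0.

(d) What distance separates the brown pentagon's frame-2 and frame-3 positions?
0.5

The brown pentagon moved from (1.2, 1.8) to (1.5, 1.4), a distance of √(0.3² + 0.4²) ≈ 0.5.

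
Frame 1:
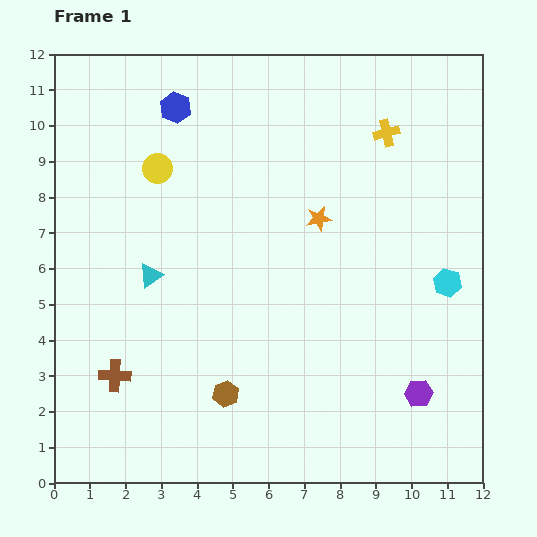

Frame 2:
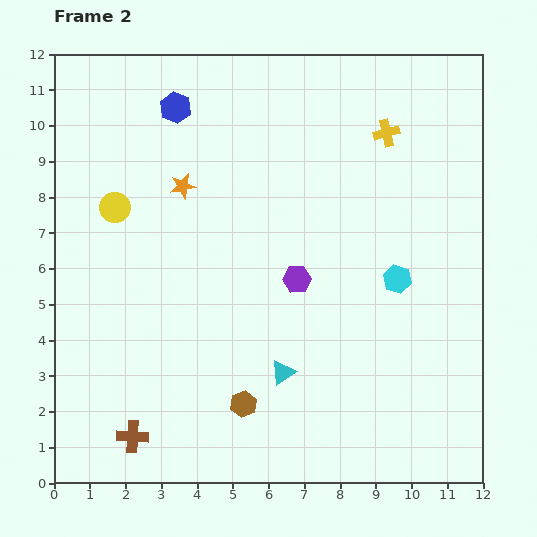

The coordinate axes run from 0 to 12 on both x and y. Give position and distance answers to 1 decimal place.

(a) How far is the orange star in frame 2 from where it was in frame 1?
3.9

The orange star moved from (7.4, 7.4) to (3.6, 8.3), a distance of √(3.8² + 0.9²) ≈ 3.9.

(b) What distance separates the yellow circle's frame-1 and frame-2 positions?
1.6

The yellow circle moved from (2.9, 8.8) to (1.7, 7.7), a distance of √(1.2² + 1.1²) ≈ 1.6.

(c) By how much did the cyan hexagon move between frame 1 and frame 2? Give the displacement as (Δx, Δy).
(-1.4, 0.1)

The cyan hexagon was at (11.0, 5.6) in frame 1 and (9.6, 5.7) in frame 2.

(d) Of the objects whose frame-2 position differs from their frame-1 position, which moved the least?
the brown hexagon

(moved 0.6)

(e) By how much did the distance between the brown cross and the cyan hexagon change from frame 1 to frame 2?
-1.1

Distance in frame 1: 9.7. Distance in frame 2: 8.6.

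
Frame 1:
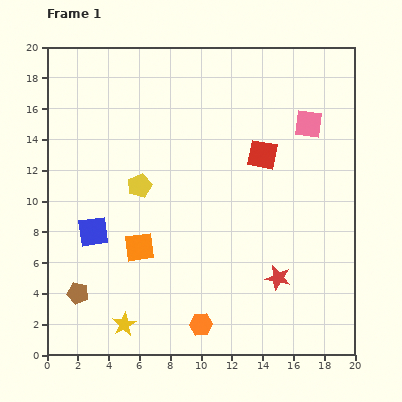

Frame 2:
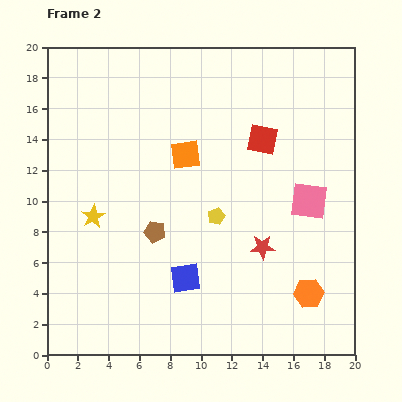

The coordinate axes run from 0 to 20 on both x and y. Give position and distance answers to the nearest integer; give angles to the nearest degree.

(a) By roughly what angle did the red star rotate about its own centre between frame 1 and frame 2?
15° counter-clockwise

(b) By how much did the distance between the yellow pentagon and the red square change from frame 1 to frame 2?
-2

Distance in frame 1: 8. Distance in frame 2: 6.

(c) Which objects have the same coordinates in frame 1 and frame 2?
none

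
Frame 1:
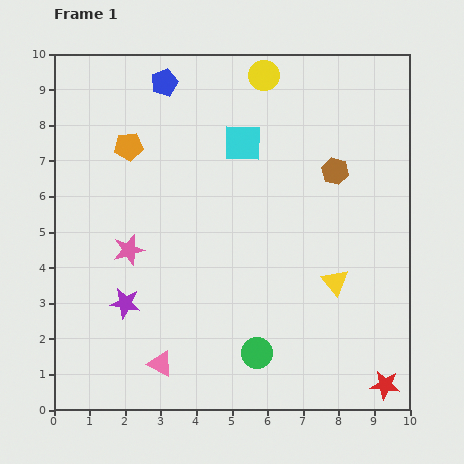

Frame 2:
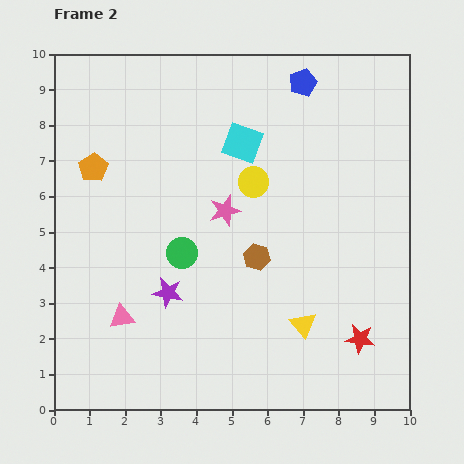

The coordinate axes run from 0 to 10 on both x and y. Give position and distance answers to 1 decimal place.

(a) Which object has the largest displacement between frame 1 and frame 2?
the blue pentagon

(moved 3.9; next 3.5)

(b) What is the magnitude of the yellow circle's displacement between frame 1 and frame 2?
3.0

The yellow circle moved from (5.9, 9.4) to (5.6, 6.4), a distance of √(0.3² + 3.0²) ≈ 3.0.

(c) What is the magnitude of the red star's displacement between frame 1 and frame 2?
1.5

The red star moved from (9.3, 0.7) to (8.6, 2.0), a distance of √(0.7² + 1.3²) ≈ 1.5.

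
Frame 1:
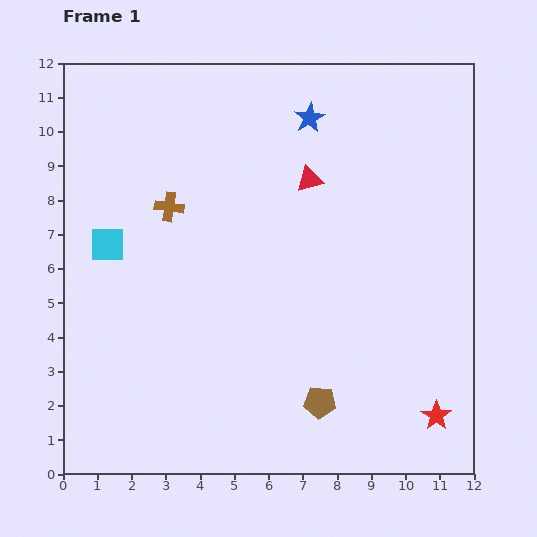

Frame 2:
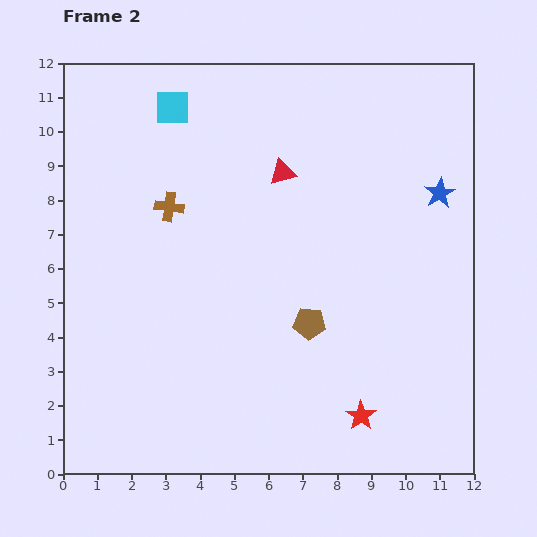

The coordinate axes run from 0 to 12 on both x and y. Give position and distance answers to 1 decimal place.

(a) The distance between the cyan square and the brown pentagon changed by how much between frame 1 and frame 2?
-0.2

Distance in frame 1: 7.7. Distance in frame 2: 7.5.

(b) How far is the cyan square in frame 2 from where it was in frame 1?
4.4

The cyan square moved from (1.3, 6.7) to (3.2, 10.7), a distance of √(1.9² + 4.0²) ≈ 4.4.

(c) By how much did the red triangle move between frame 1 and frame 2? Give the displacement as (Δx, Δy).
(-0.8, 0.2)

The red triangle was at (7.2, 8.6) in frame 1 and (6.4, 8.8) in frame 2.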